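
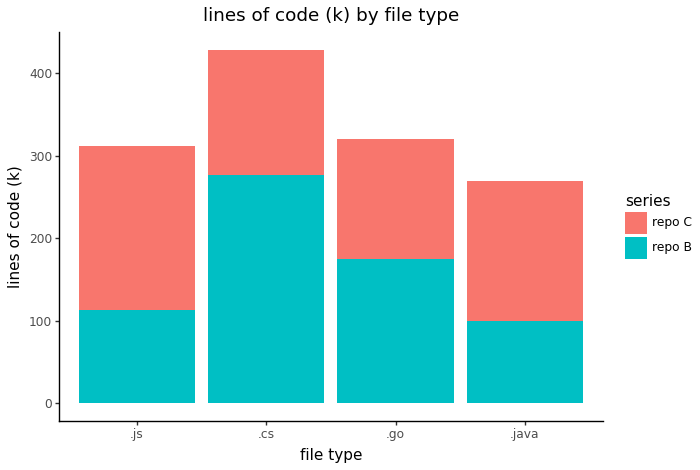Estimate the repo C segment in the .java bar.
repo C top ≈ 250, bottom ≈ 100; segment ≈ 150.

≈ 150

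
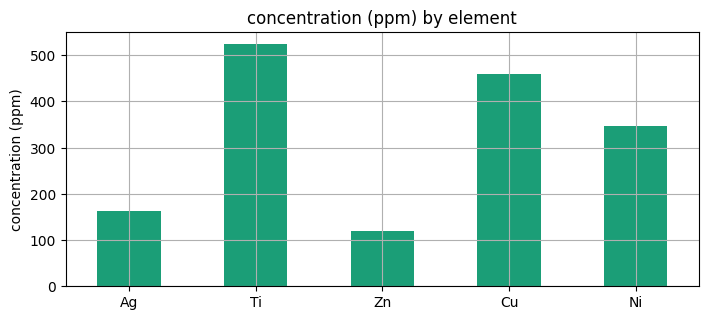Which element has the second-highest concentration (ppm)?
Top 3: Ti ≈ 500, Cu ≈ 450, Ni ≈ 350.

Cu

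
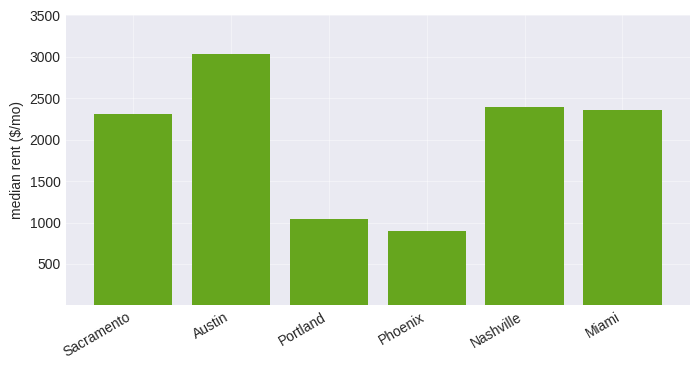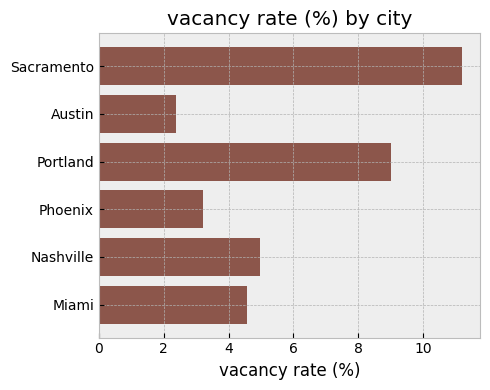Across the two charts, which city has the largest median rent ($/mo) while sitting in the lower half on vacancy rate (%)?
Austin

Chart 2 median vacancy rate (%) ≈ 4; below-median cities: Austin, Phoenix, Miami. Among those, Austin has the highest median rent ($/mo) (≈ 3000).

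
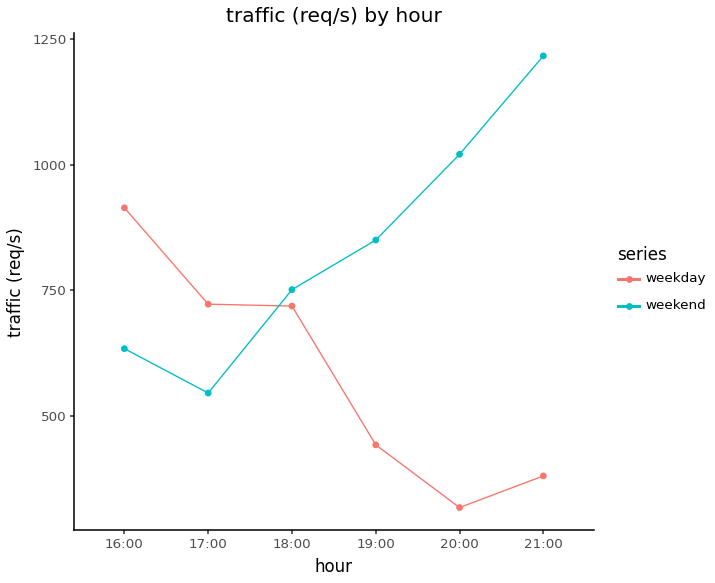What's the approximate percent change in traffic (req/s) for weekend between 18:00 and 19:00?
18:00 ≈ 800, 19:00 ≈ 900; (900 − 800) / 800 ≈ +12.5%.

≈ +12.5%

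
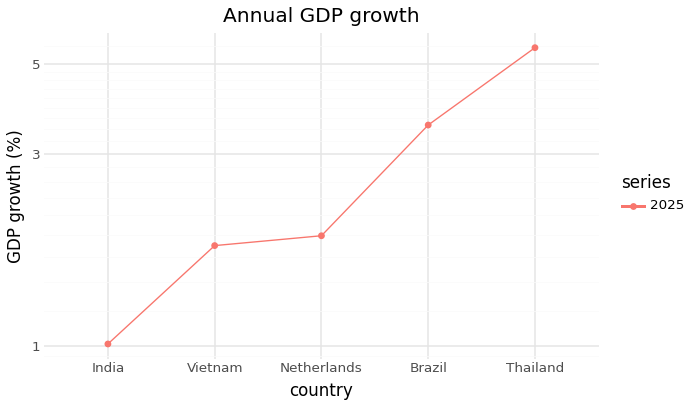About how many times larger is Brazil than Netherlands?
Brazil ≈ 3.5, Netherlands ≈ 2.0; 3.5/2.0 ≈ 1.75.

≈ 1.75×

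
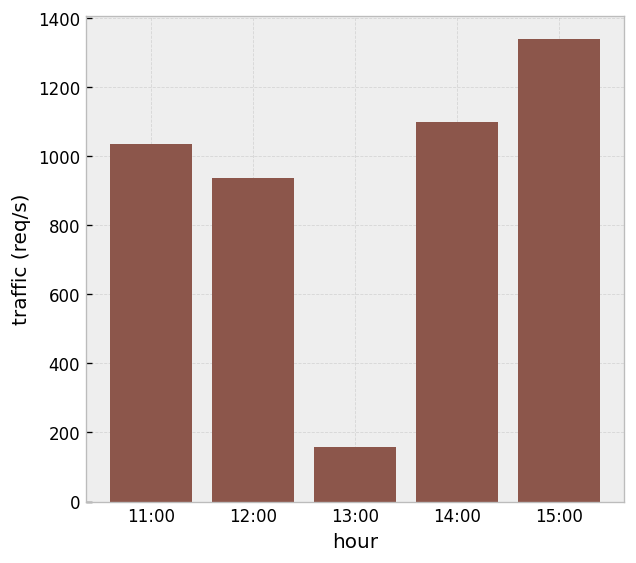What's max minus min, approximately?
≈ 1200

Max 15:00 ≈ 1400, min 13:00 ≈ 200; range ≈ 1200.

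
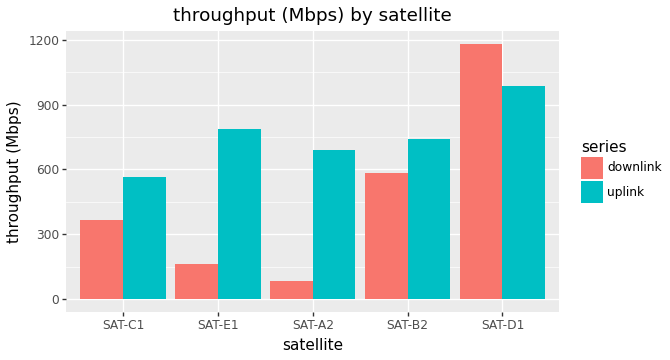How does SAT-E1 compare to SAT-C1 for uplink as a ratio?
≈ 1.33×

SAT-E1 ≈ 800, SAT-C1 ≈ 600; 800/600 ≈ 1.33.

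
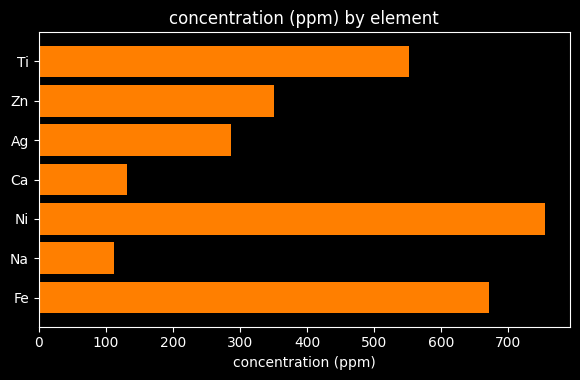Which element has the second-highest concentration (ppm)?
Top 3: Ni ≈ 800, Fe ≈ 700, Ti ≈ 600.

Fe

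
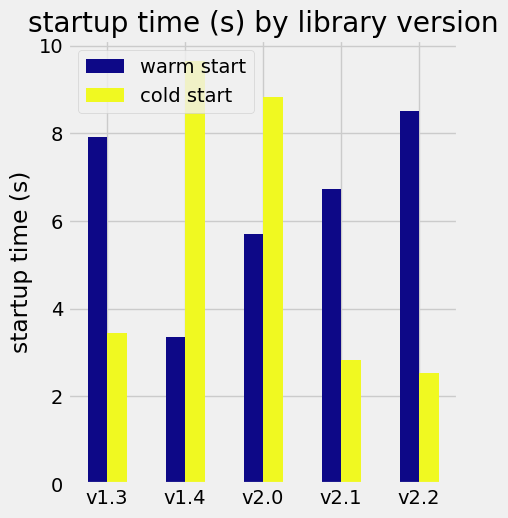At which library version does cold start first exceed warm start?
v1.4

v1.3: cold start ≈ 3 vs warm start ≈ 8 (not yet); v1.4: cold start ≈ 10 vs warm start ≈ 3 (first crossover).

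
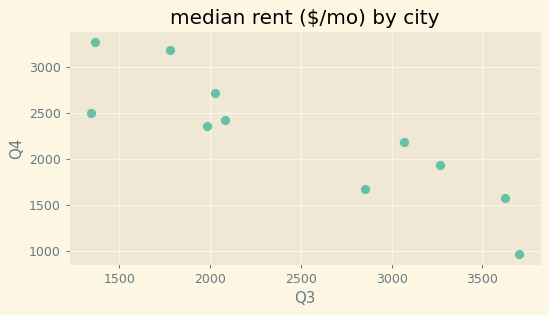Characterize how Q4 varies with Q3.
Points are negatively correlated; strong (|r| ≈ 0.9).

negative, strong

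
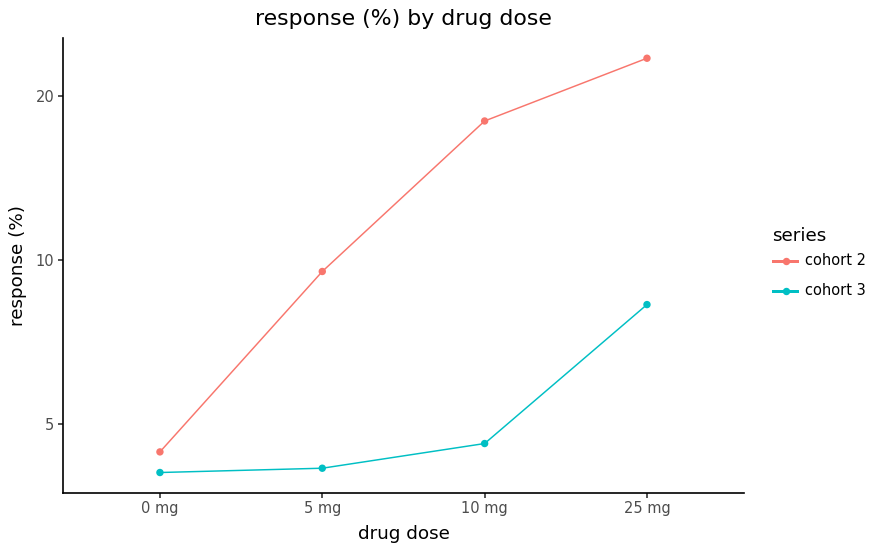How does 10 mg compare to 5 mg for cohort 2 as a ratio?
10 mg ≈ 18, 5 mg ≈ 10; 18/10 ≈ 1.8.

≈ 1.8×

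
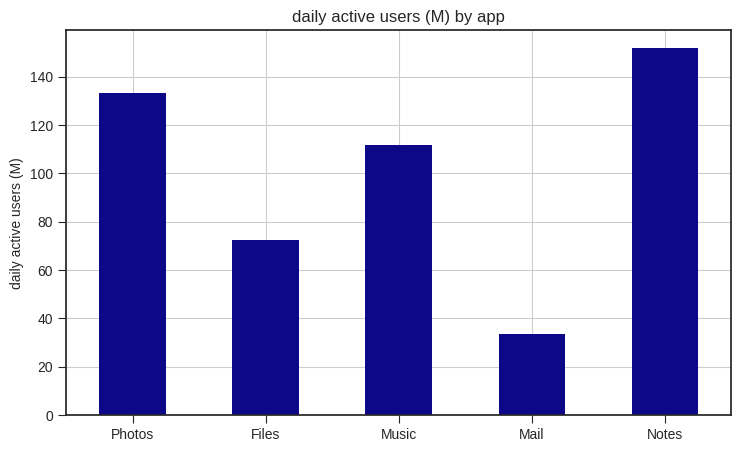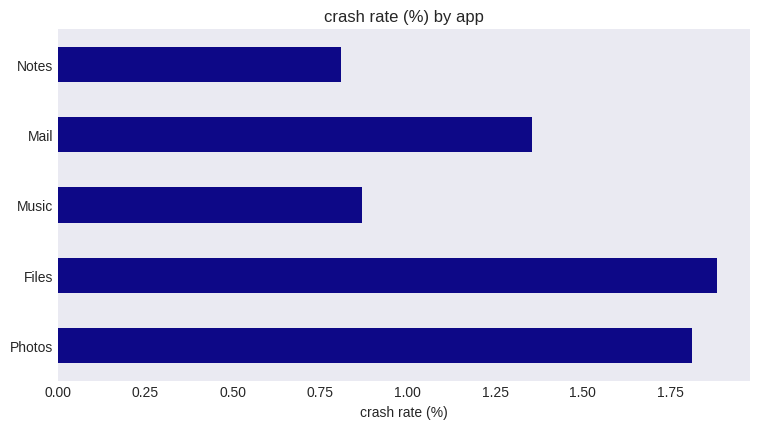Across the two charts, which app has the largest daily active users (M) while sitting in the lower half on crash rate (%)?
Notes

Chart 2 median crash rate (%) ≈ 1.4; below-median apps: Music, Notes. Among those, Notes has the highest daily active users (M) (≈ 160).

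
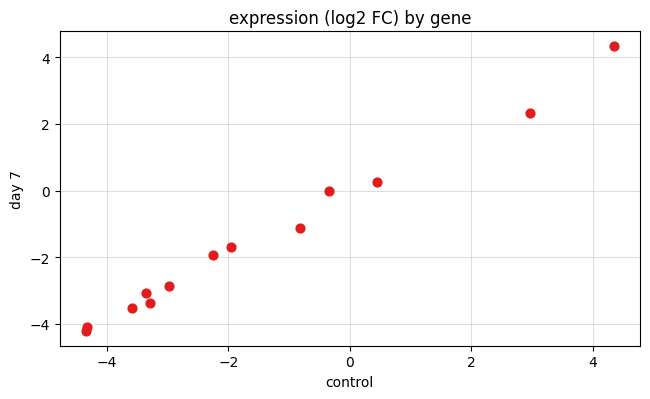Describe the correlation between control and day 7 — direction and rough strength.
positive, strong

Points are positively correlated; strong (|r| ≈ 1.0).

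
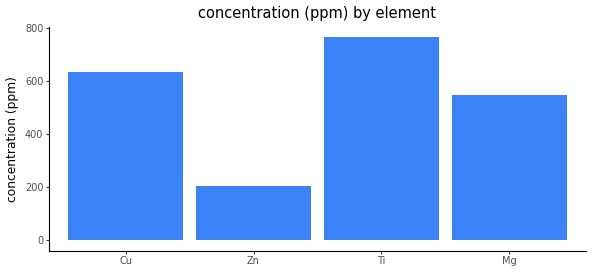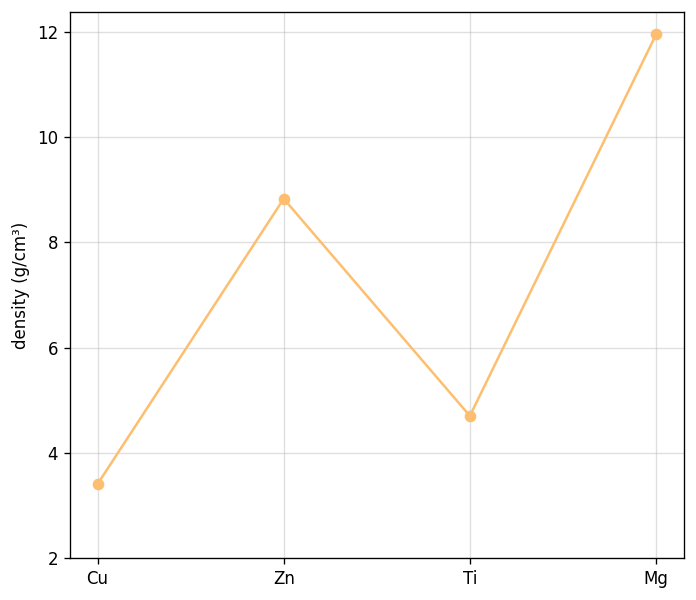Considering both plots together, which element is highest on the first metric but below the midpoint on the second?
Chart 2 median density (g/cm³) ≈ 6; below-median elements: Cu, Ti. Among those, Ti has the highest concentration (ppm) (≈ 800).

Ti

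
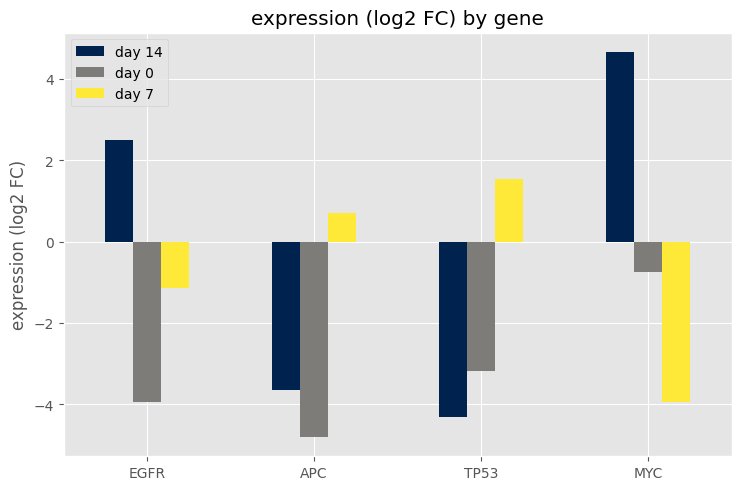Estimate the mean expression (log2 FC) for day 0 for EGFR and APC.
(-4 + -5) / 2 ≈ -4.

≈ -4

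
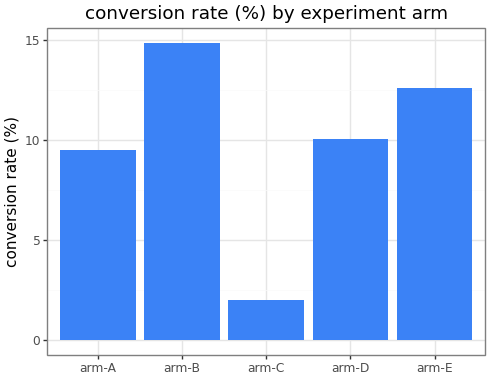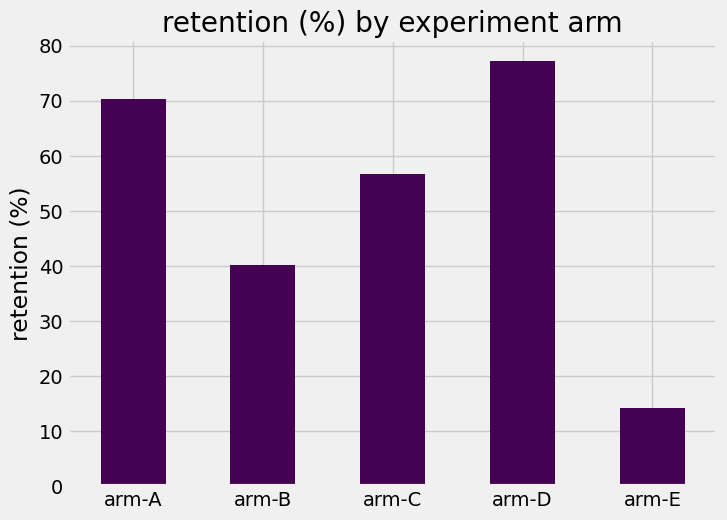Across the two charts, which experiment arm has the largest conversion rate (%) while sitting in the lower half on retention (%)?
Chart 2 median retention (%) ≈ 60; below-median experiment arms: arm-B, arm-E. Among those, arm-B has the highest conversion rate (%) (≈ 14).

arm-B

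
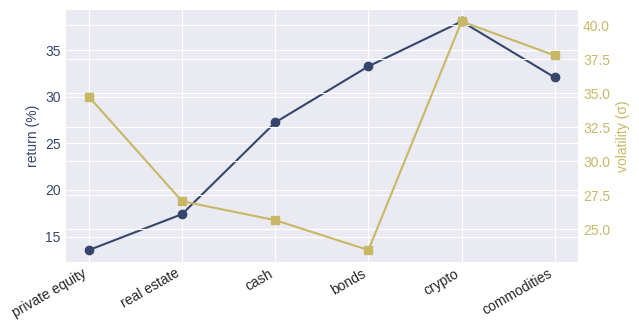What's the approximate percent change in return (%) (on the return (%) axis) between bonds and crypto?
≈ +14.3%

bonds ≈ 35, crypto ≈ 40; (40 − 35) / 35 ≈ +14.3%.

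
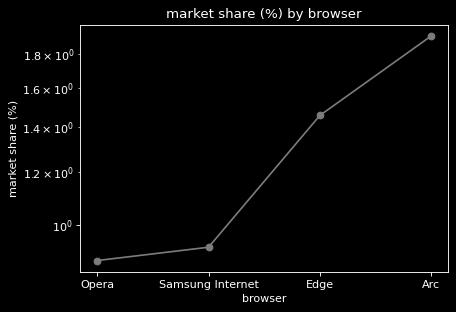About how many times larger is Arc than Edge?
≈ 1.27×

Arc ≈ 1.9, Edge ≈ 1.5; 1.9/1.5 ≈ 1.27.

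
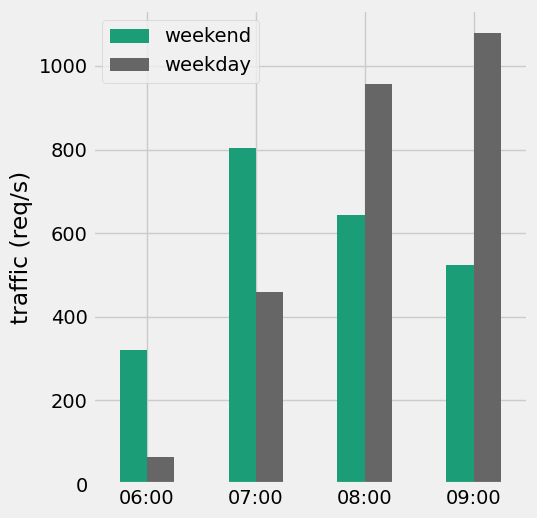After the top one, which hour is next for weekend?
08:00

Top 3 for weekend: 07:00 ≈ 800, 08:00 ≈ 600, 09:00 ≈ 500.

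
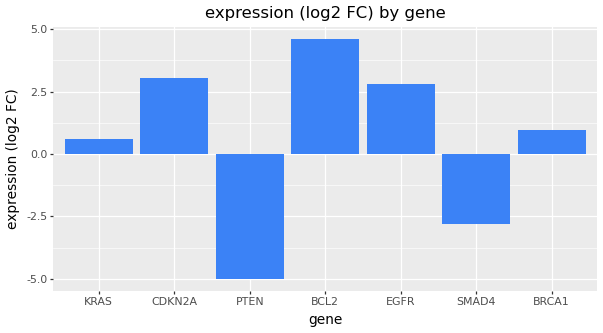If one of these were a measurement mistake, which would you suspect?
PTEN ≈ -5; the rest sit between ≈ -3 and ≈ 5.

PTEN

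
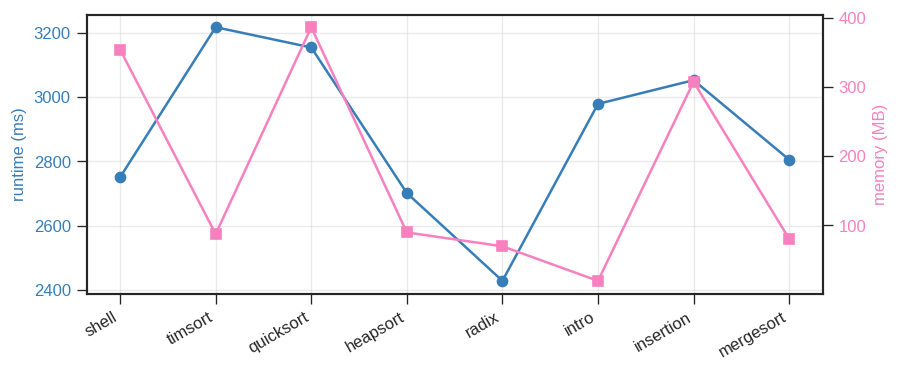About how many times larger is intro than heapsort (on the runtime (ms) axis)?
≈ 1.11×

intro ≈ 3000, heapsort ≈ 2700; 3000/2700 ≈ 1.11.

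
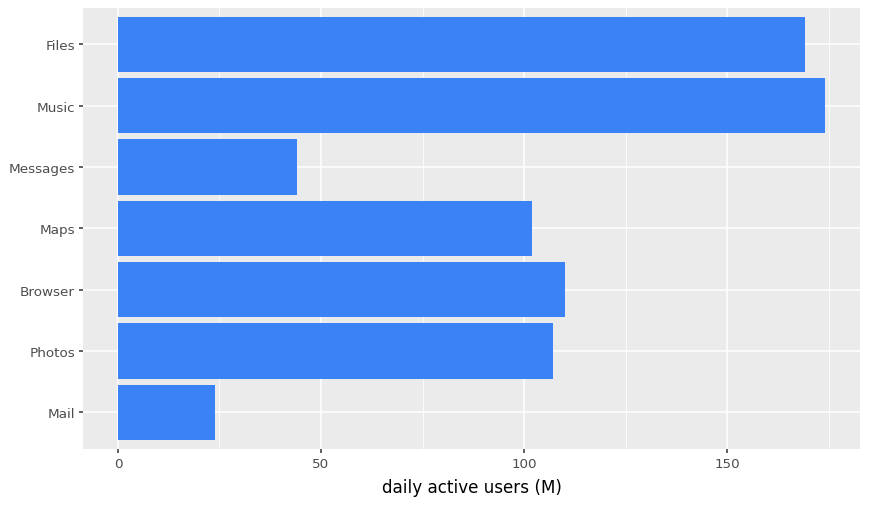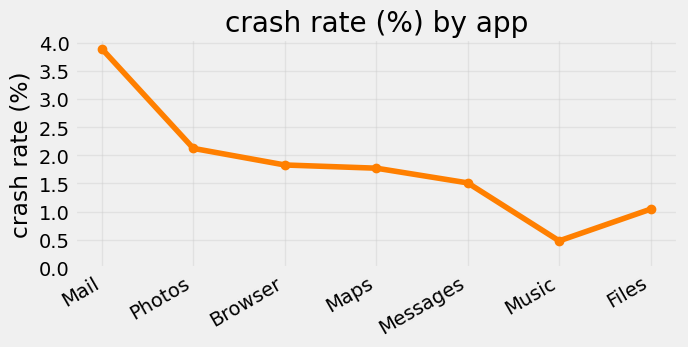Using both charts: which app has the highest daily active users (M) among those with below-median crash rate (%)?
Music

Chart 2 median crash rate (%) ≈ 2; below-median apps: Messages, Music, Files. Among those, Music has the highest daily active users (M) (≈ 180).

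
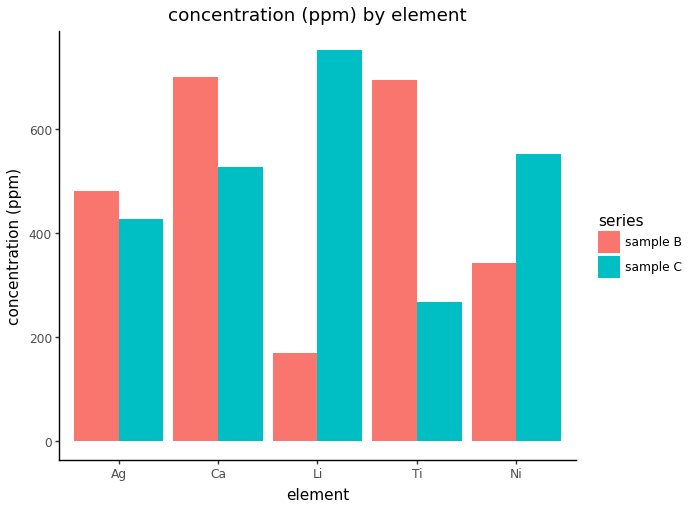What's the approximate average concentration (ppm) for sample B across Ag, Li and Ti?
≈ 467

(500 + 200 + 700) / 3 ≈ 467.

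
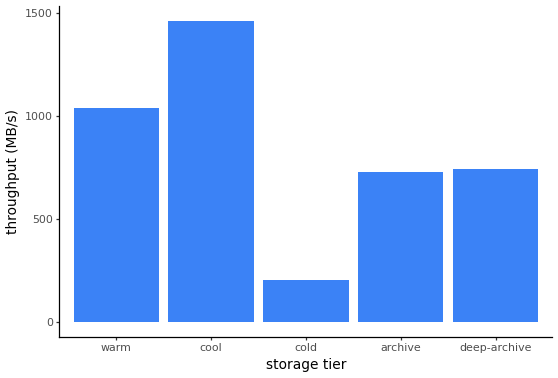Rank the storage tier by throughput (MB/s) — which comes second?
Top 3: cool ≈ 1400, warm ≈ 1000, deep-archive ≈ 800.

warm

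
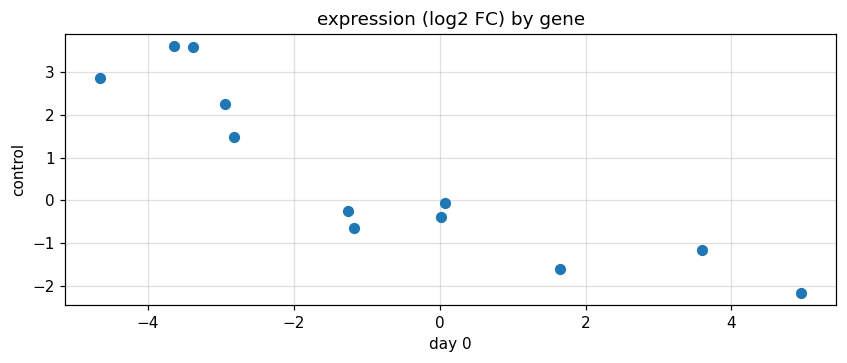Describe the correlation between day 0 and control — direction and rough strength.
Points are negatively correlated; strong (|r| ≈ 0.9).

negative, strong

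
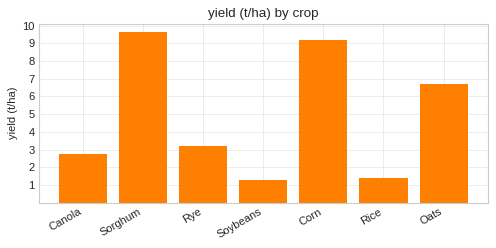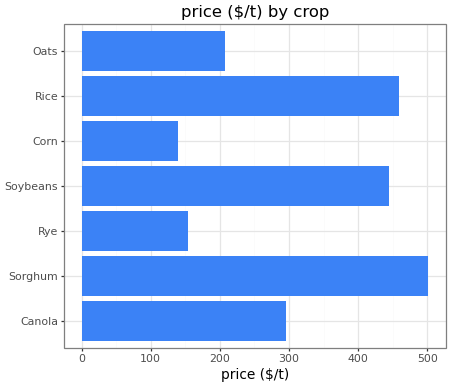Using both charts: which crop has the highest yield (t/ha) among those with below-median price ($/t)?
Corn

Chart 2 median price ($/t) ≈ 300; below-median crops: Rye, Corn, Oats. Among those, Corn has the highest yield (t/ha) (≈ 9).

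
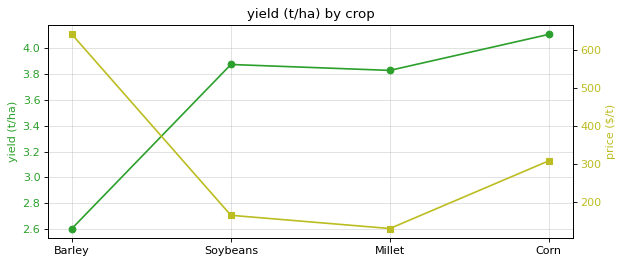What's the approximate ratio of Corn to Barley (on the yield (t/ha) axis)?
≈ 1.62×

Corn ≈ 4.2, Barley ≈ 2.6; 4.2/2.6 ≈ 1.62.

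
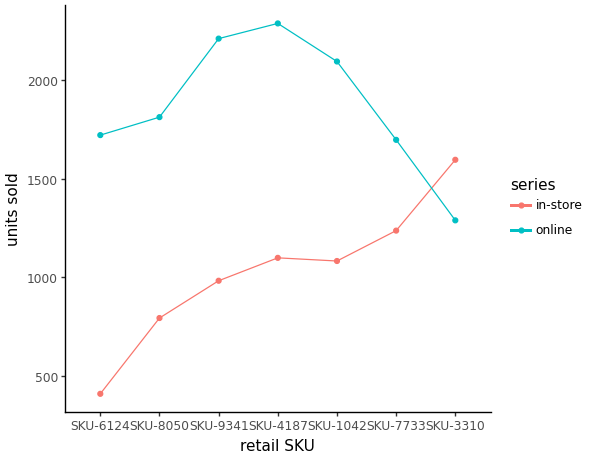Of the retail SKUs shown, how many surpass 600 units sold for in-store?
6

Above 600: SKU-8050, SKU-9341, SKU-4187, SKU-1042, SKU-7733, SKU-3310.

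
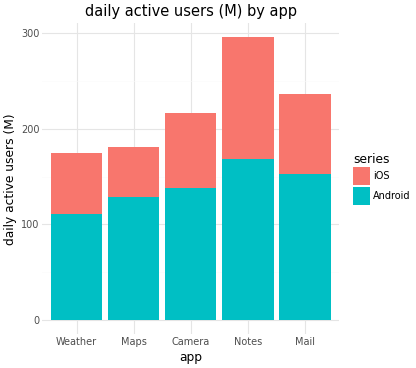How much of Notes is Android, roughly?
Android top ≈ 175, bottom ≈ 0; segment ≈ 175.

≈ 175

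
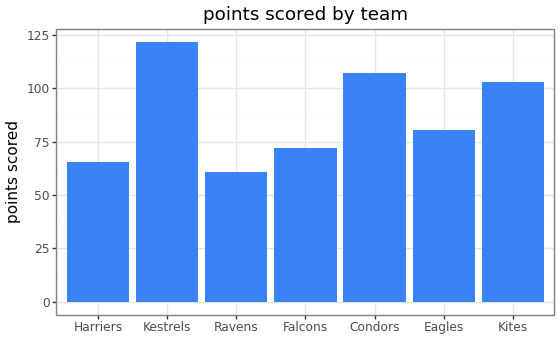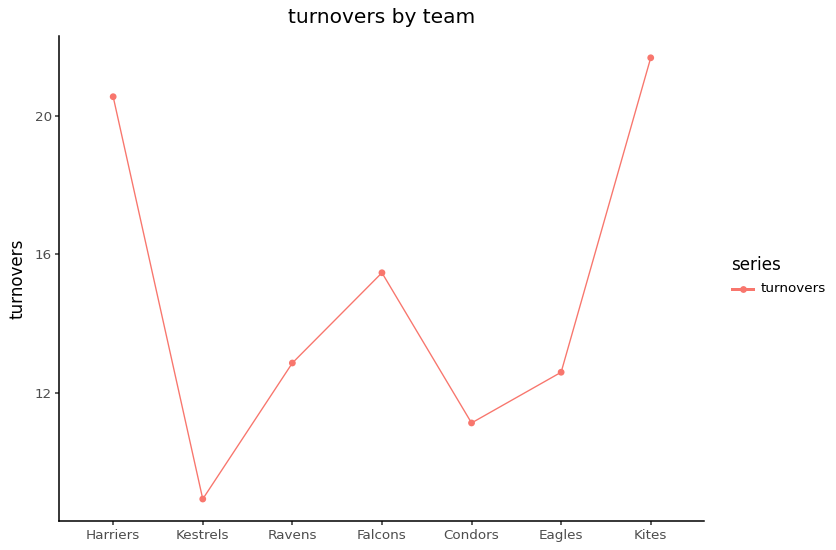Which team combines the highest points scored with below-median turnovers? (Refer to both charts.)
Kestrels

Chart 2 median turnovers ≈ 12; below-median teams: Kestrels, Condors, Eagles. Among those, Kestrels has the highest points scored (≈ 120).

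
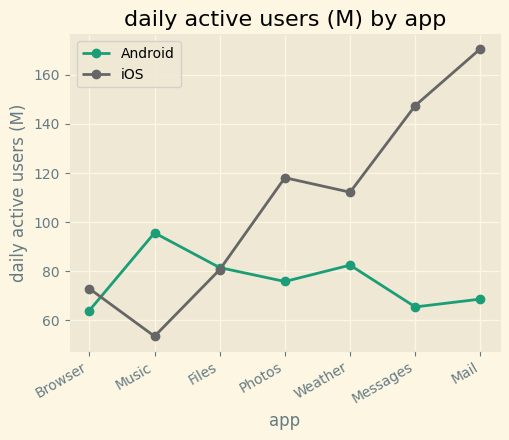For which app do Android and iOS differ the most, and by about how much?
Mail, ≈ 100 M

Mail: Android ≈ 70, iOS ≈ 170 → gap ≈ 100. Next-largest (Messages) is only ≈ 80.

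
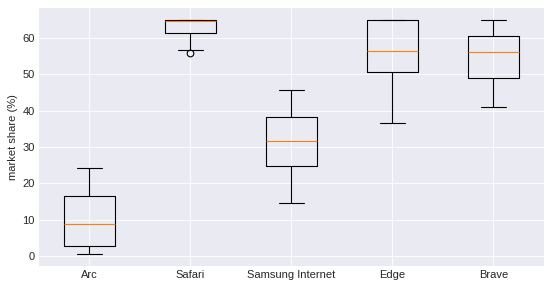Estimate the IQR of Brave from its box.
≈ 10

Q3 ≈ 60, Q1 ≈ 50; IQR ≈ 10.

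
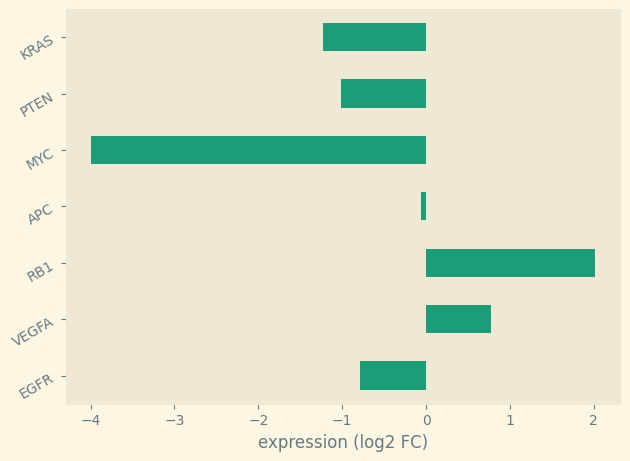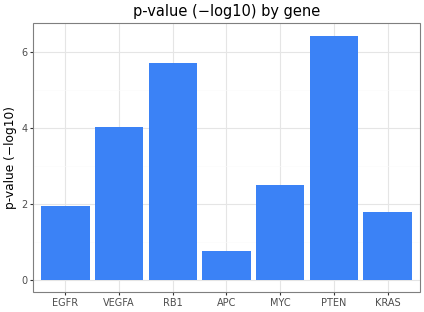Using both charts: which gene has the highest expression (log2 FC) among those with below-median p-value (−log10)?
Chart 2 median p-value (−log10) ≈ 2; below-median genes: EGFR, APC, KRAS. Among those, APC has the highest expression (log2 FC) (≈ 0).

APC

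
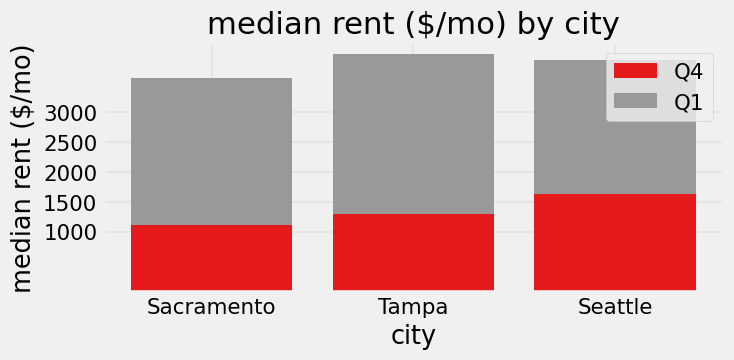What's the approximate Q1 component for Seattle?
Q1 top ≈ 4000, bottom ≈ 1500; segment ≈ 2500.

≈ 2500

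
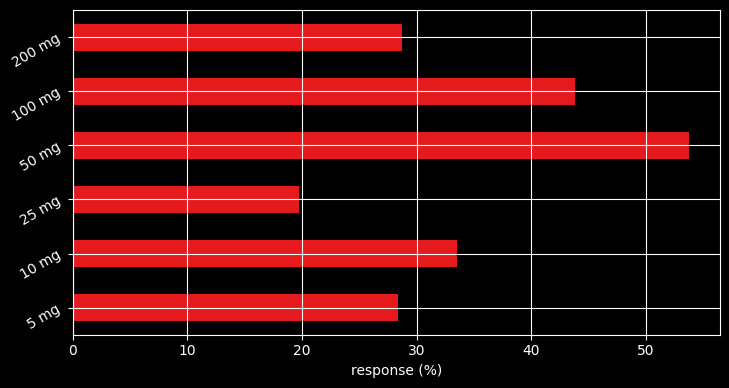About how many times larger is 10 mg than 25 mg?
10 mg ≈ 35, 25 mg ≈ 20; 35/20 ≈ 1.75.

≈ 1.75×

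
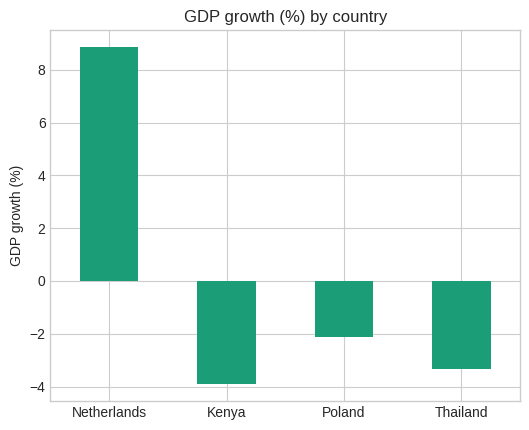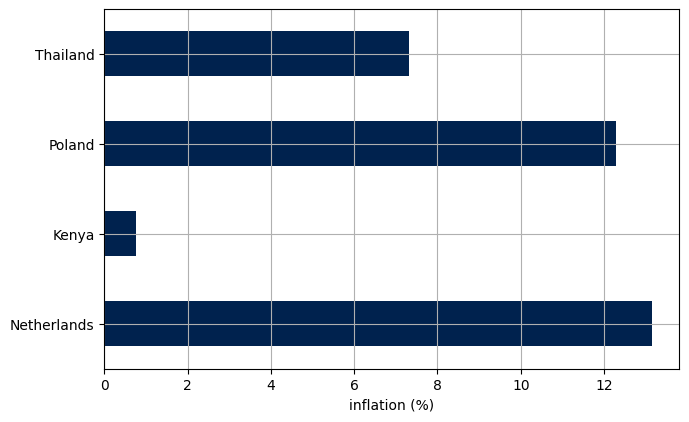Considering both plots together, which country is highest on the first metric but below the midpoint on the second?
Chart 2 median inflation (%) ≈ 10; below-median countries: Kenya, Thailand. Among those, Thailand has the highest GDP growth (%) (≈ -3).

Thailand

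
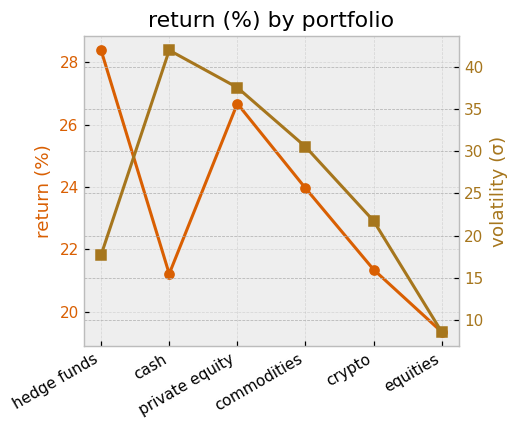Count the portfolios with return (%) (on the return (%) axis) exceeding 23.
3

Above 23: hedge funds, private equity, commodities.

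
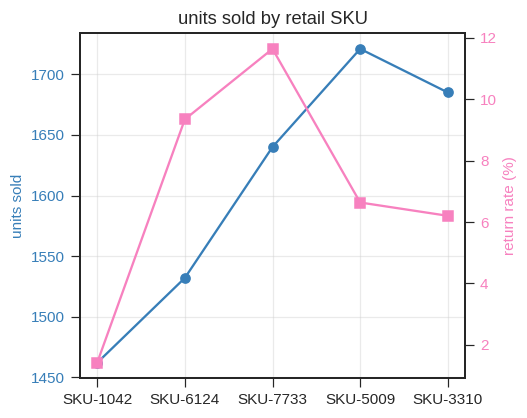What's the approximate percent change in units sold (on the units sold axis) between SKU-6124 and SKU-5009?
SKU-6124 ≈ 1525, SKU-5009 ≈ 1725; (1725 − 1525) / 1525 ≈ +13.1%.

≈ +13.1%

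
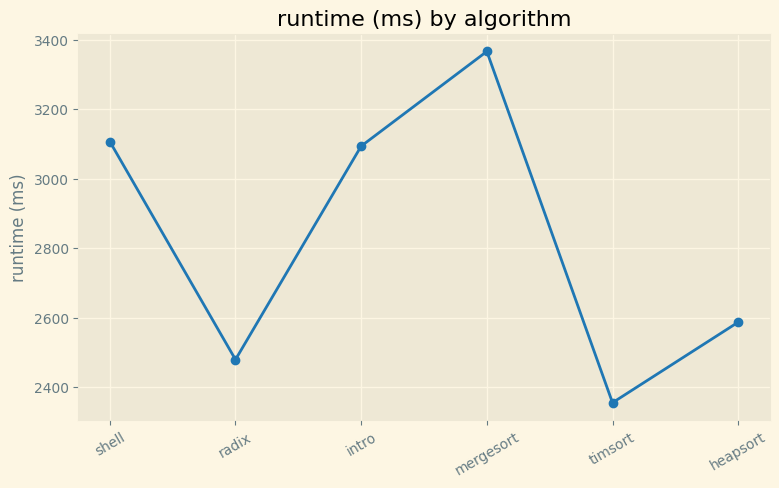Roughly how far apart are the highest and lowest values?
≈ 1000

Max mergesort ≈ 3400, min timsort ≈ 2400; range ≈ 1000.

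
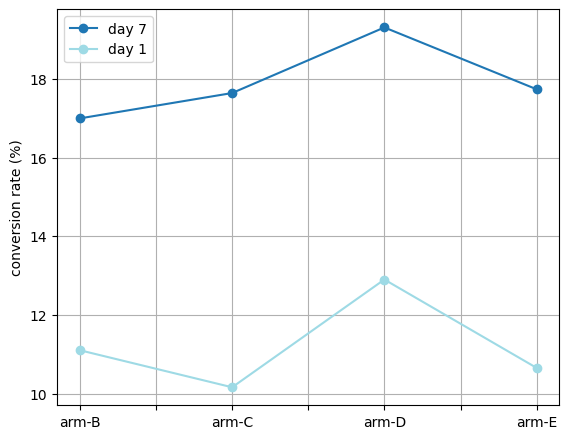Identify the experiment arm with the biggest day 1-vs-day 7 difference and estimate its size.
arm-C, ≈ 8 %

arm-C: day 1 ≈ 10, day 7 ≈ 18 → gap ≈ 8. Next-largest (arm-E) is only ≈ 7.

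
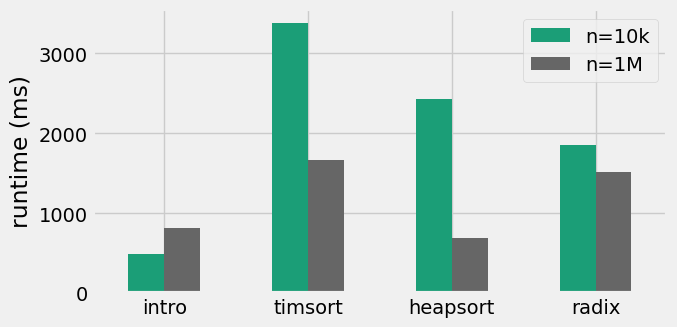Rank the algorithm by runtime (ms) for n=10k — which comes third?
radix

Top 4 for n=10k: timsort ≈ 3500, heapsort ≈ 2500, radix ≈ 2000, intro ≈ 500.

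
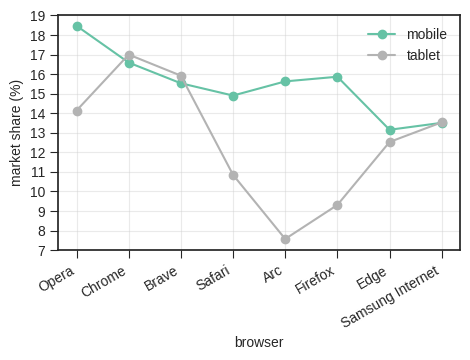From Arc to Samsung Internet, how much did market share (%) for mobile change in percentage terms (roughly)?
Arc ≈ 16, Samsung Internet ≈ 14; (14 − 16) / 16 ≈ -12.5%.

≈ -12.5%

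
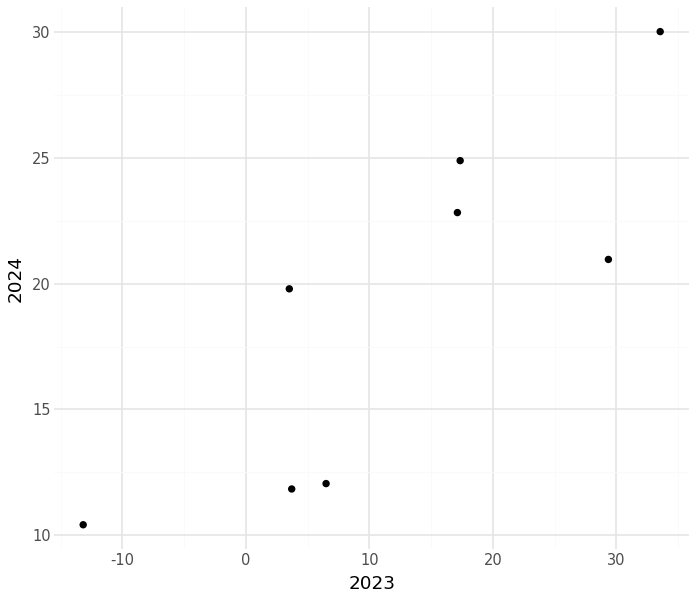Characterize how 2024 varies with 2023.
positive, strong

Points are positively correlated; strong (|r| ≈ 0.8).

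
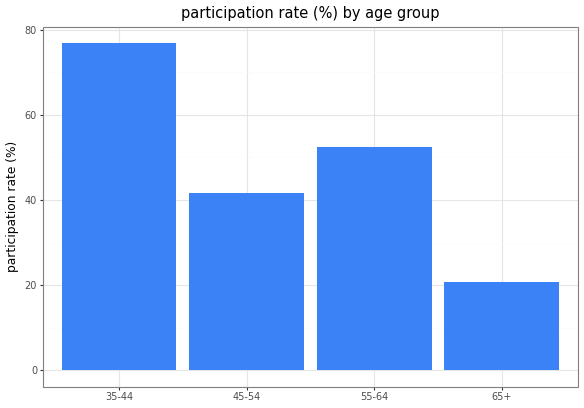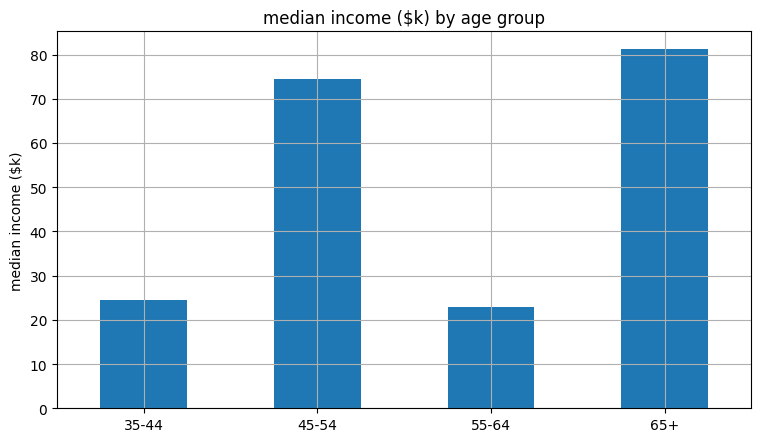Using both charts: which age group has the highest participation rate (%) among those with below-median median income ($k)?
Chart 2 median median income ($k) ≈ 50; below-median age groups: 35-44, 55-64. Among those, 35-44 has the highest participation rate (%) (≈ 80).

35-44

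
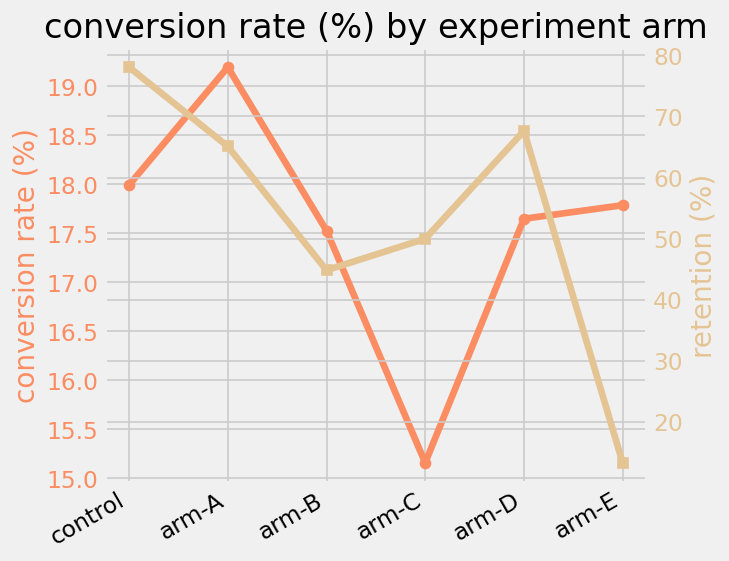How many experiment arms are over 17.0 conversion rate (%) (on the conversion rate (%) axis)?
Above 17.0: control, arm-A, arm-B, arm-D, arm-E.

5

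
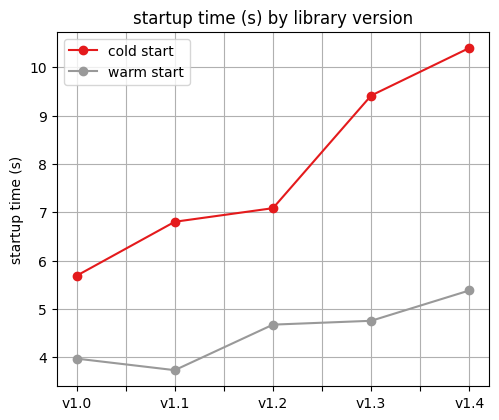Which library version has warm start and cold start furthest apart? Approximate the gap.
v1.4, ≈ 5 s

v1.4: warm start ≈ 5, cold start ≈ 10 → gap ≈ 5. Next-largest (v1.3) is only ≈ 4.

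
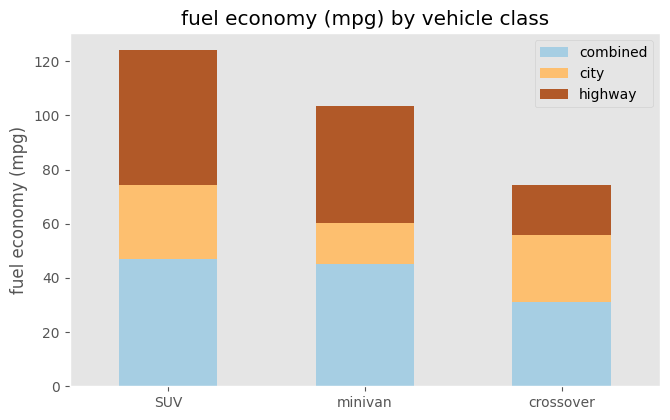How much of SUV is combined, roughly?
≈ 40

combined top ≈ 40, bottom ≈ 0; segment ≈ 40.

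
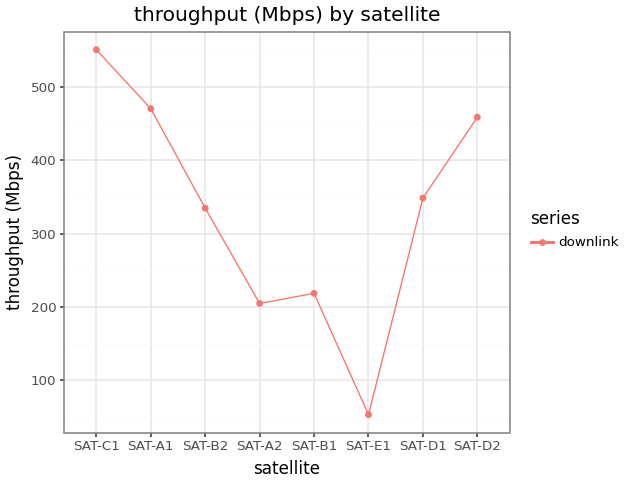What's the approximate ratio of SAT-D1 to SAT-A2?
≈ 1.75×

SAT-D1 ≈ 350, SAT-A2 ≈ 200; 350/200 ≈ 1.75.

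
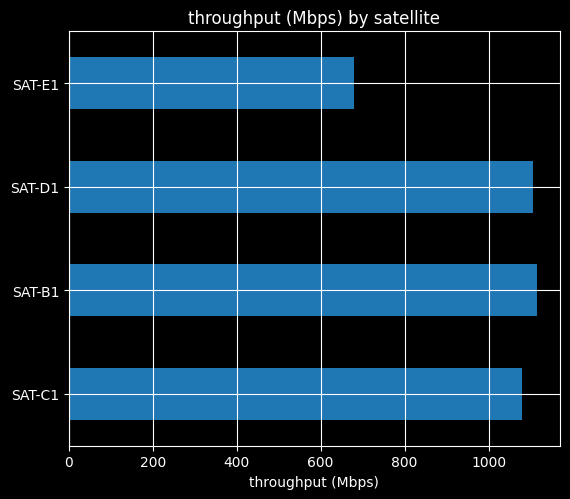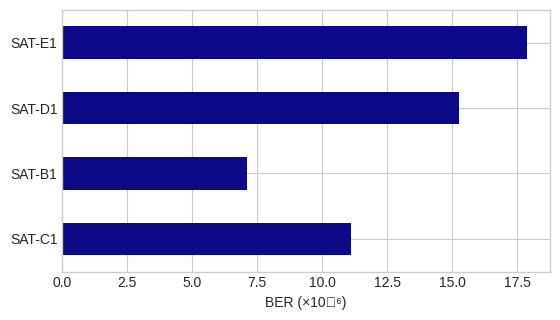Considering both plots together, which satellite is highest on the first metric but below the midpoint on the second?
SAT-B1

Chart 2 median BER (×10⁻⁶) ≈ 14; below-median satellites: SAT-C1, SAT-B1. Among those, SAT-B1 has the highest throughput (Mbps) (≈ 1200).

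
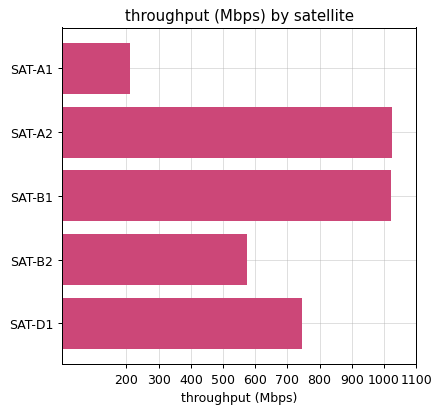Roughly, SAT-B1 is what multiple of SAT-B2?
SAT-B1 ≈ 1000, SAT-B2 ≈ 600; 1000/600 ≈ 1.67.

≈ 1.67×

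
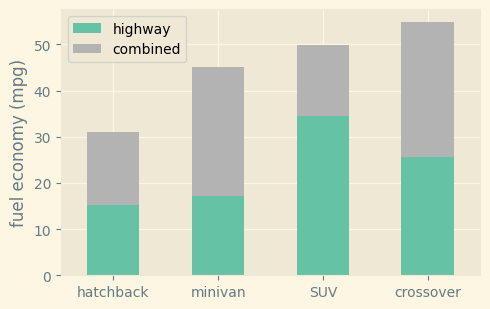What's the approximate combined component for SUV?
combined top ≈ 50, bottom ≈ 35; segment ≈ 15.

≈ 15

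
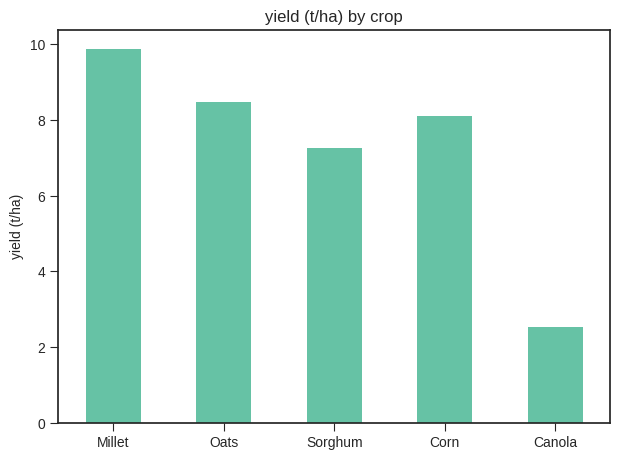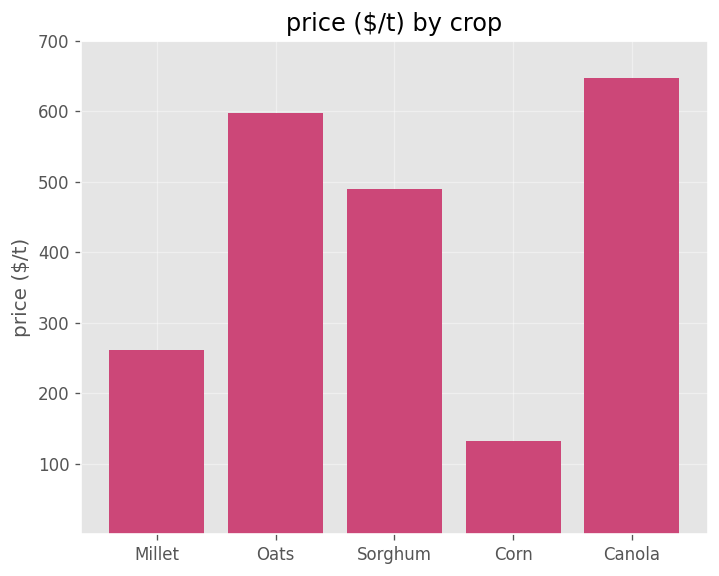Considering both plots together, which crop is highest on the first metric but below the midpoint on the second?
Chart 2 median price ($/t) ≈ 500; below-median crops: Millet, Corn. Among those, Millet has the highest yield (t/ha) (≈ 10).

Millet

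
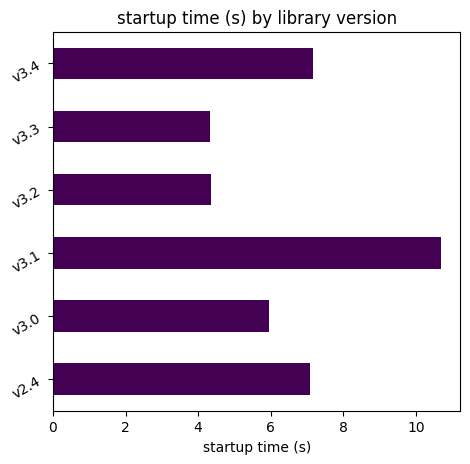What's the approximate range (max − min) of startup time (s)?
Max v3.1 ≈ 11, min v3.3 ≈ 4; range ≈ 7.

≈ 7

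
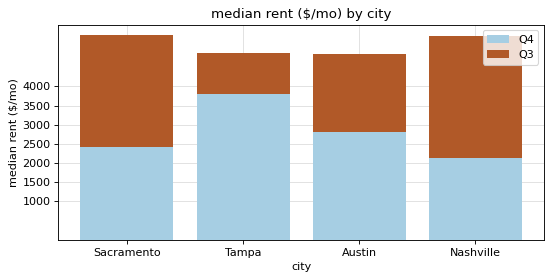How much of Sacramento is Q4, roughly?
≈ 2500

Q4 top ≈ 2500, bottom ≈ 0; segment ≈ 2500.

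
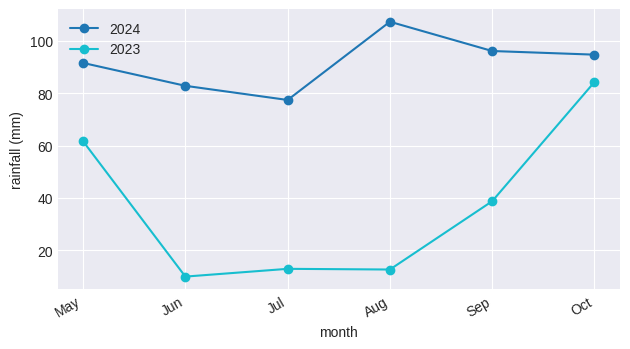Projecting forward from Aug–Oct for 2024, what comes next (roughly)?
≈ 80

Last three: 110, 100, 90 → slope ≈ -10/step → next ≈ 80.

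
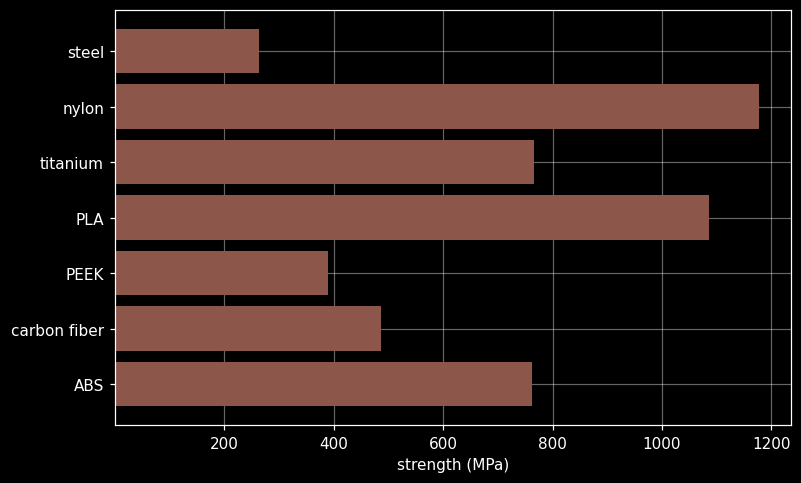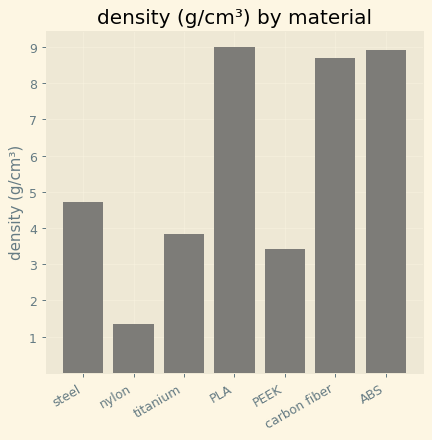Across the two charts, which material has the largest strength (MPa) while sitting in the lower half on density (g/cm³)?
nylon

Chart 2 median density (g/cm³) ≈ 5; below-median materials: nylon, titanium, PEEK. Among those, nylon has the highest strength (MPa) (≈ 1200).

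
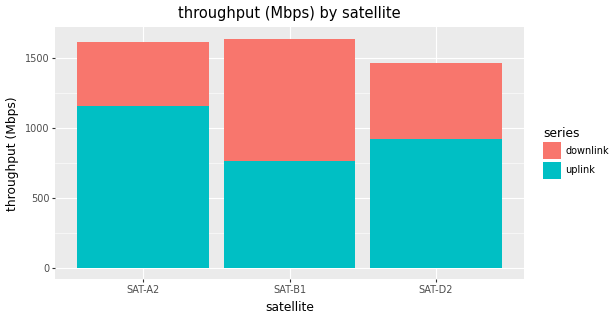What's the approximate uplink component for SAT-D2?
≈ 1000

uplink top ≈ 1000, bottom ≈ 0; segment ≈ 1000.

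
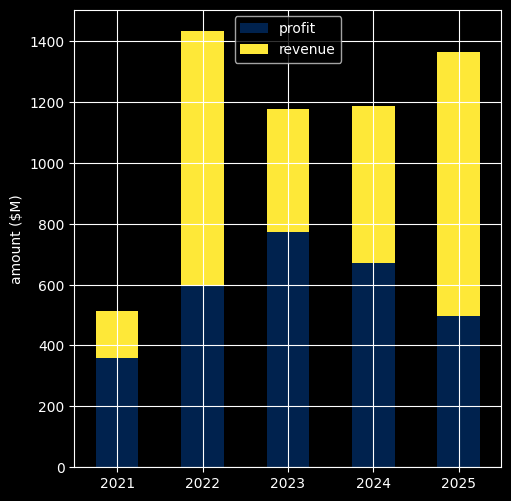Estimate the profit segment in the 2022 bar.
≈ 600

profit top ≈ 600, bottom ≈ 0; segment ≈ 600.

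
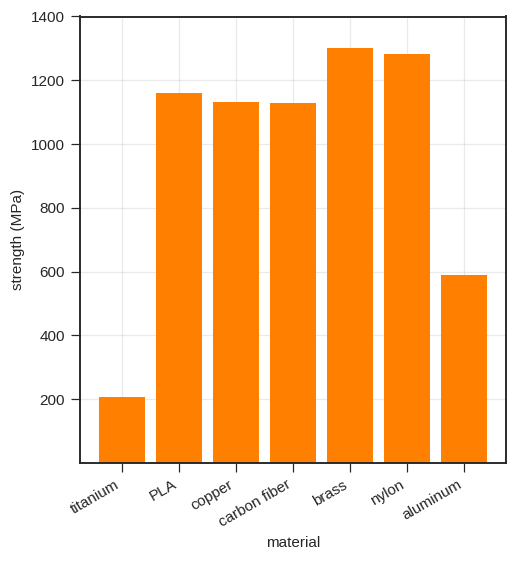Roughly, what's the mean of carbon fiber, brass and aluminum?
≈ 1067

(1200 + 1400 + 600) / 3 ≈ 1067.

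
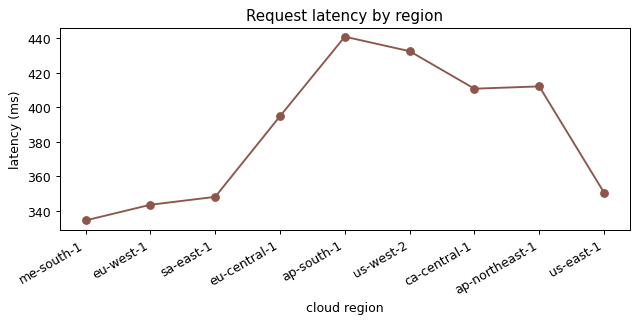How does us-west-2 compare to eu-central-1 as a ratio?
us-west-2 ≈ 430, eu-central-1 ≈ 390; 430/390 ≈ 1.1.

≈ 1.1×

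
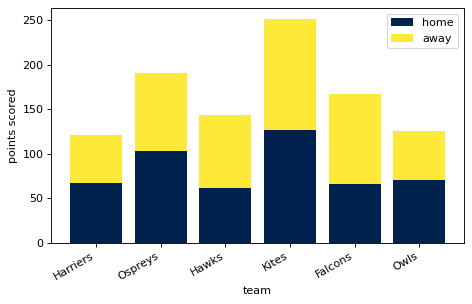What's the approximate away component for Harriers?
≈ 50

away top ≈ 125, bottom ≈ 75; segment ≈ 50.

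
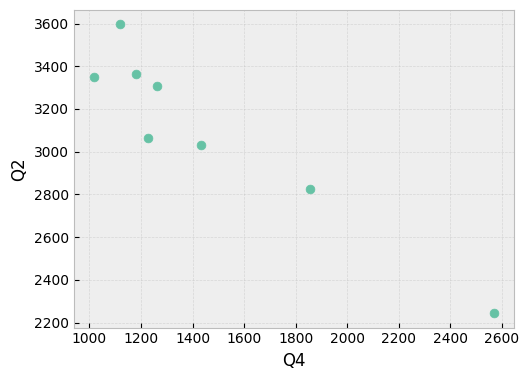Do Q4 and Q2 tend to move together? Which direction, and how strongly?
negative, strong

Points are negatively correlated; strong (|r| ≈ 0.9).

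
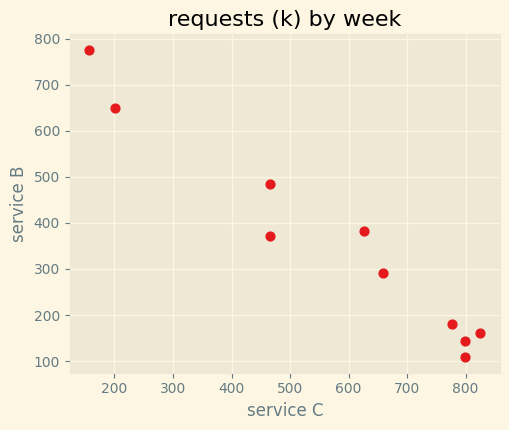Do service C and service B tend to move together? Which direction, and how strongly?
Points are negatively correlated; strong (|r| ≈ 1.0).

negative, strong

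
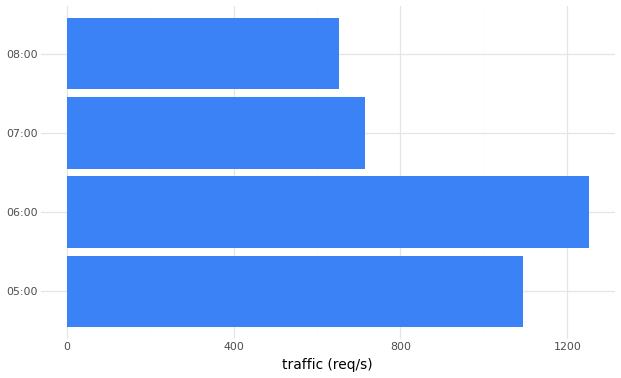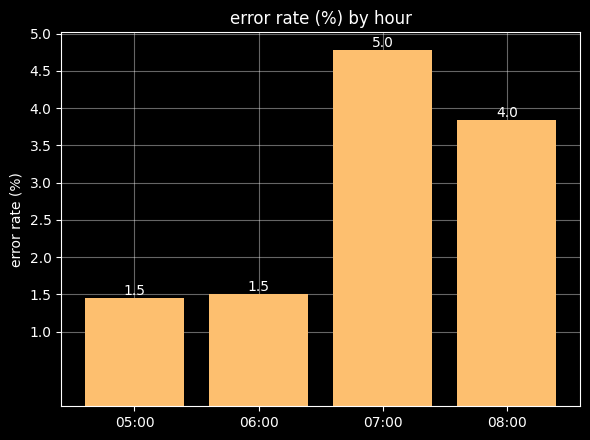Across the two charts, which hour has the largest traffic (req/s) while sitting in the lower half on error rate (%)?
Chart 2 median error rate (%) ≈ 2.5; below-median hours: 05:00, 06:00. Among those, 06:00 has the highest traffic (req/s) (≈ 1200).

06:00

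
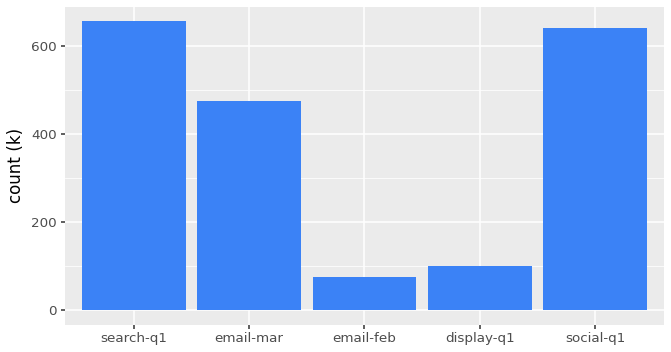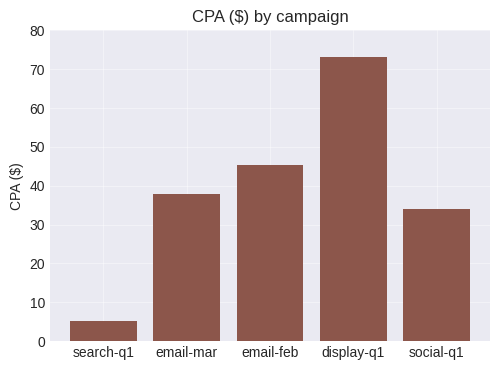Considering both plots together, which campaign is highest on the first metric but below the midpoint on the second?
search-q1

Chart 2 median CPA ($) ≈ 40; below-median campaigns: search-q1, social-q1. Among those, search-q1 has the highest count (k) (≈ 700).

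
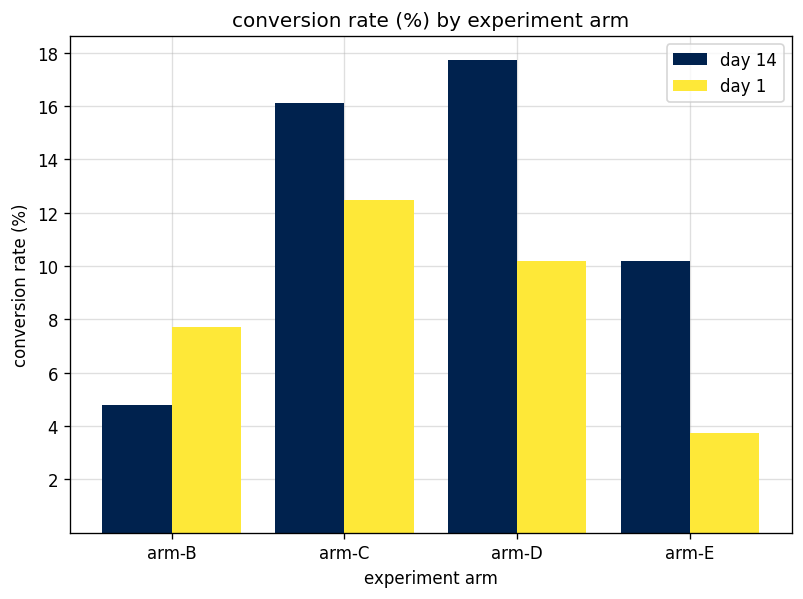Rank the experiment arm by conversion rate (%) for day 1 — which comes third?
Top 4 for day 1: arm-C ≈ 12, arm-D ≈ 10, arm-B ≈ 8, arm-E ≈ 4.

arm-B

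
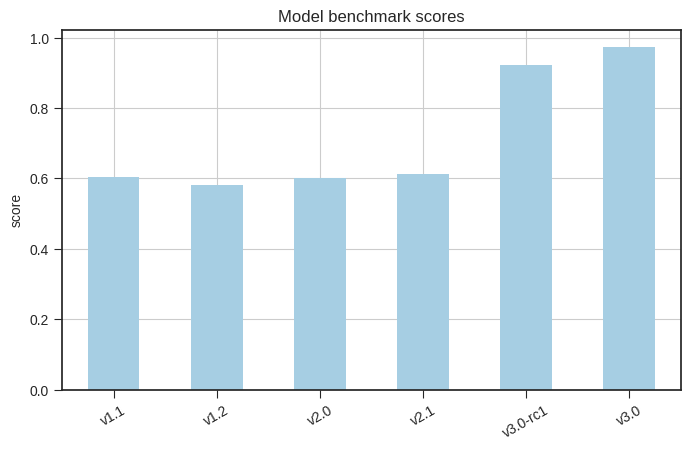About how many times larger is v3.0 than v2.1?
v3.0 ≈ 1.0, v2.1 ≈ 0.6; 1.0/0.6 ≈ 1.67.

≈ 1.67×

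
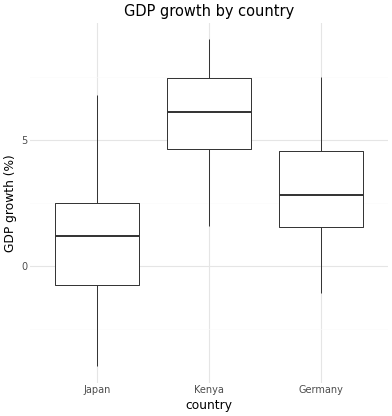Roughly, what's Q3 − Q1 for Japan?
Q3 ≈ 2.5, Q1 ≈ -1.0; IQR ≈ 3.5.

≈ 3.5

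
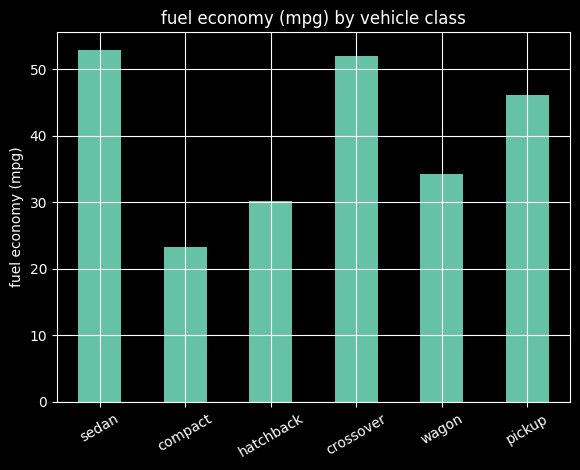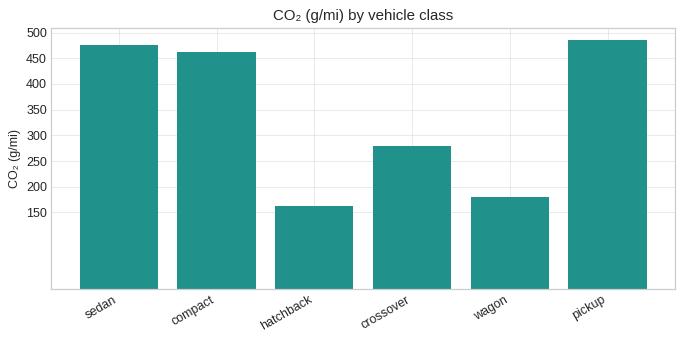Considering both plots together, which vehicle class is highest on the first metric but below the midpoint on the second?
Chart 2 median CO₂ (g/mi) ≈ 350; below-median vehicle classes: hatchback, crossover, wagon. Among those, crossover has the highest fuel economy (mpg) (≈ 50).

crossover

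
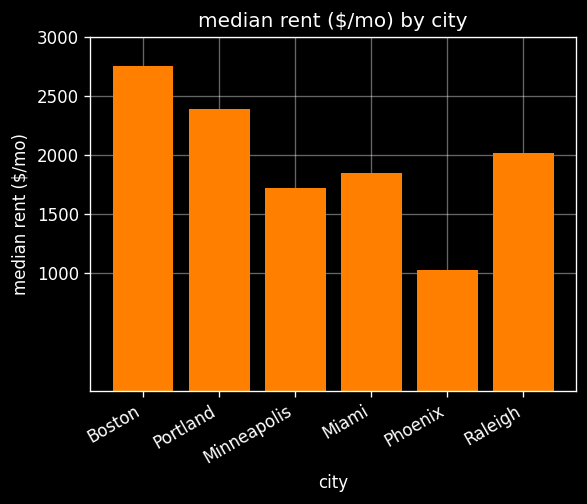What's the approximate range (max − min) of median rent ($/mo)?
≈ 2000

Max Boston ≈ 3000, min Phoenix ≈ 1000; range ≈ 2000.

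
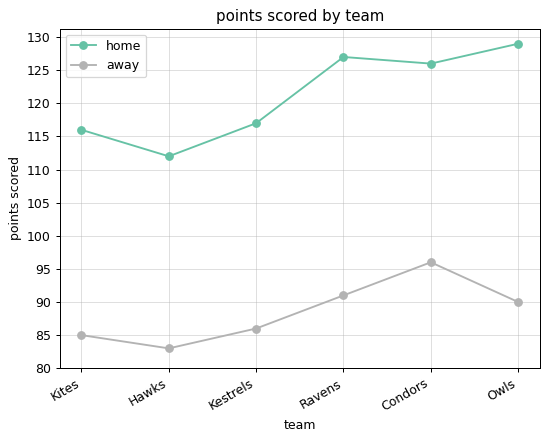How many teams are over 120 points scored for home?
3

Above 120: Ravens, Condors, Owls.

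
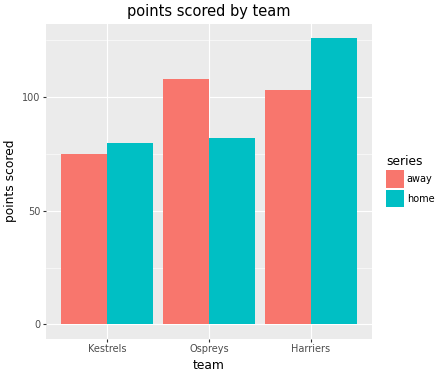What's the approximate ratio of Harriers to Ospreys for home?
Harriers ≈ 120, Ospreys ≈ 80; 120/80 ≈ 1.5.

≈ 1.5×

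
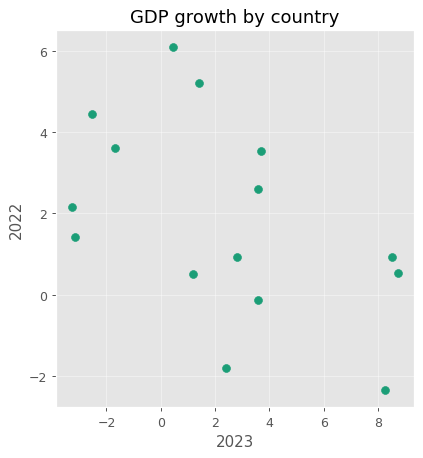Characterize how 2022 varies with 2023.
Points are negatively correlated; moderate (|r| ≈ 0.5).

negative, moderate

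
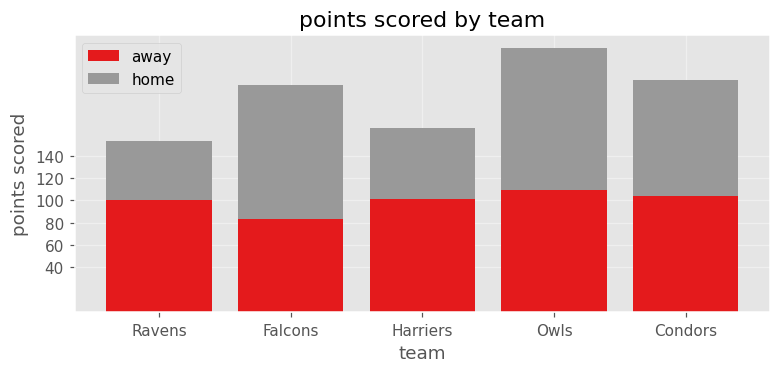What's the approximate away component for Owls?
≈ 100

away top ≈ 100, bottom ≈ 0; segment ≈ 100.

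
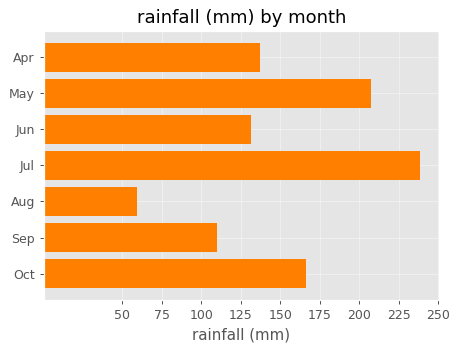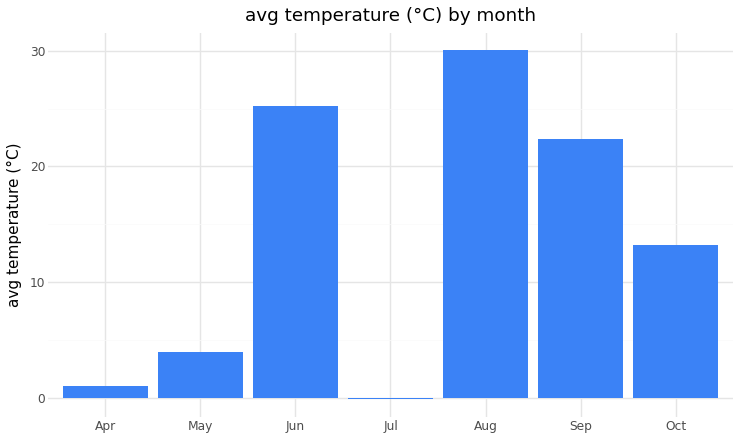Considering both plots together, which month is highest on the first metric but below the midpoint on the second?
Chart 2 median avg temperature (°C) ≈ 15; below-median months: Apr, May, Jul. Among those, Jul has the highest rainfall (mm) (≈ 250).

Jul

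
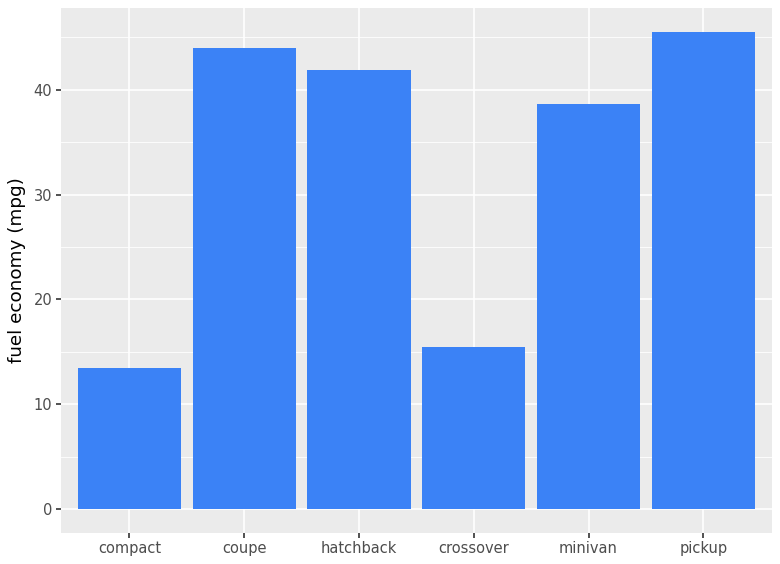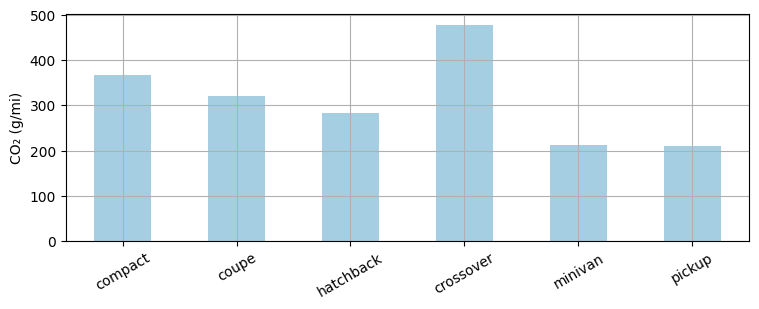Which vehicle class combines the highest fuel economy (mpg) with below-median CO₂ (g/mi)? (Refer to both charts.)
pickup

Chart 2 median CO₂ (g/mi) ≈ 300; below-median vehicle classes: hatchback, minivan, pickup. Among those, pickup has the highest fuel economy (mpg) (≈ 45).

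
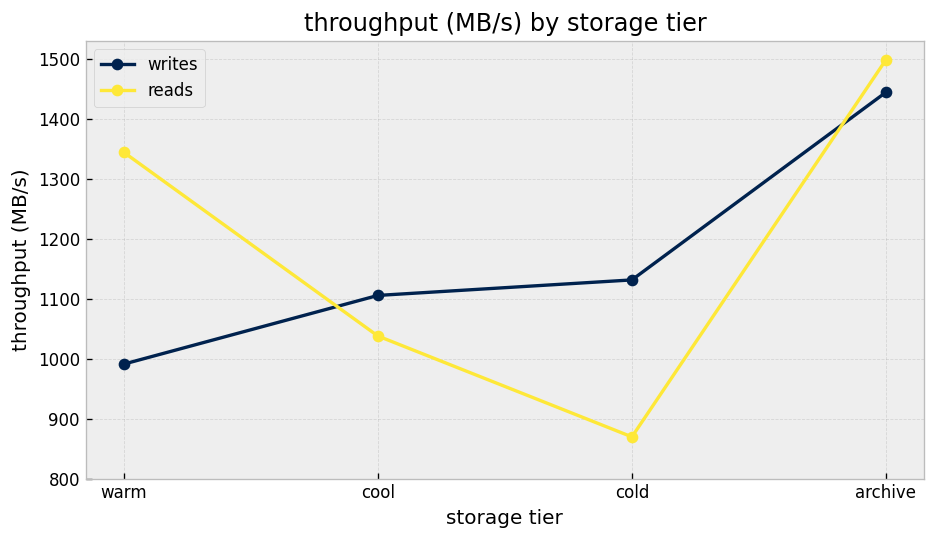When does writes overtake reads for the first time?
cool

warm: writes ≈ 1000 vs reads ≈ 1300 (not yet); cool: writes ≈ 1100 vs reads ≈ 1000 (first crossover).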